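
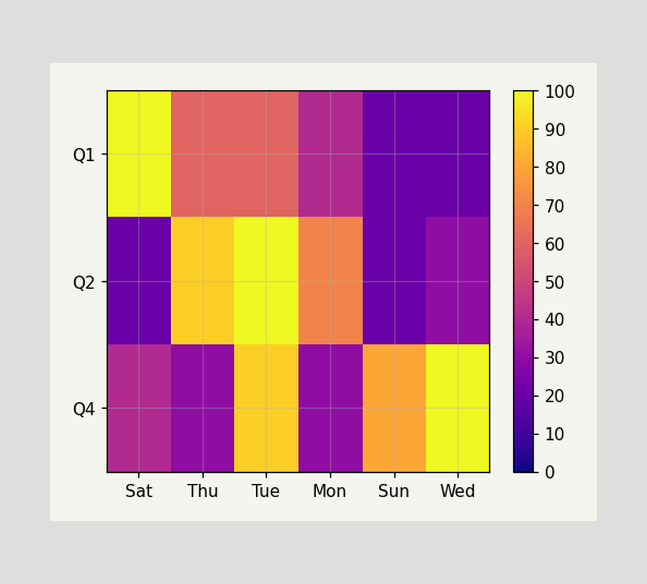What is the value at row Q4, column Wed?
100

Matching cell (Q4, Wed) against the colorbar gives 100.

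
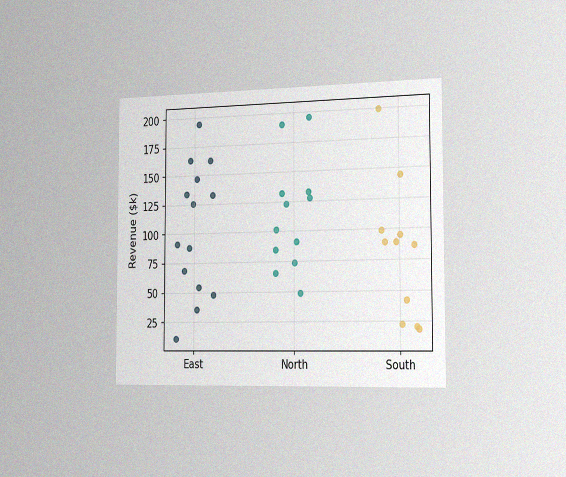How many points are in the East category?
14

The chart is viewed slightly from the right, with some photo noise. Counting the markers in the East column gives 14.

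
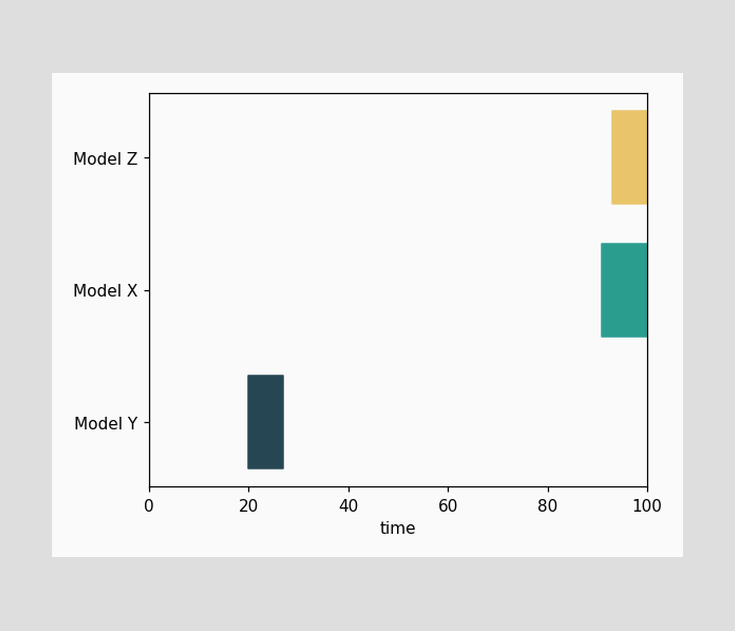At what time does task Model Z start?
The Model Z bar begins at t=93.

93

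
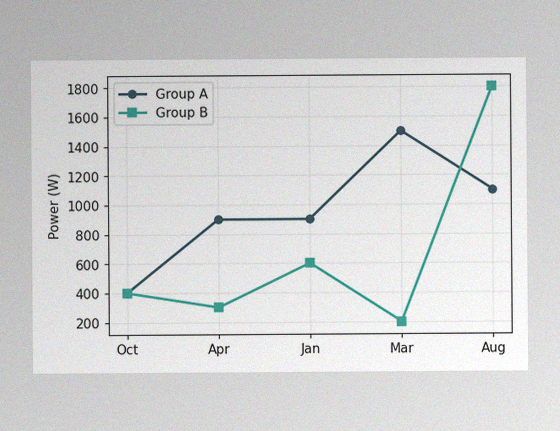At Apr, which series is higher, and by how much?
The image has some photo noise and uneven lighting. At Apr, Group A sits above the other line by 600W.

Group A, by 600W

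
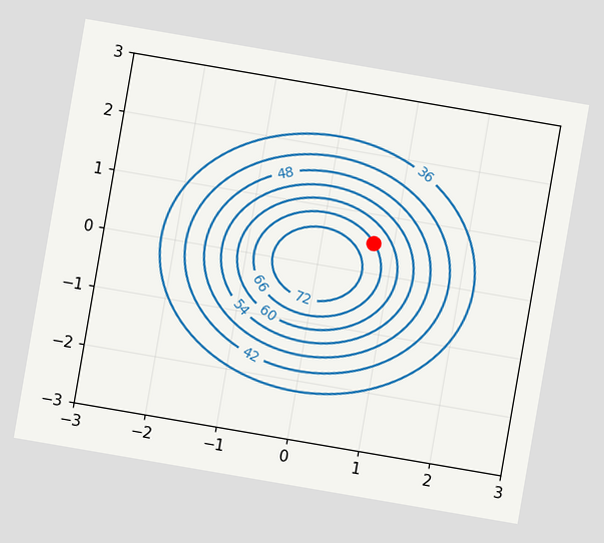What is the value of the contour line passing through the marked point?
The chart is tilted about 10° clockwise. The marked point sits on the contour labelled 66.

66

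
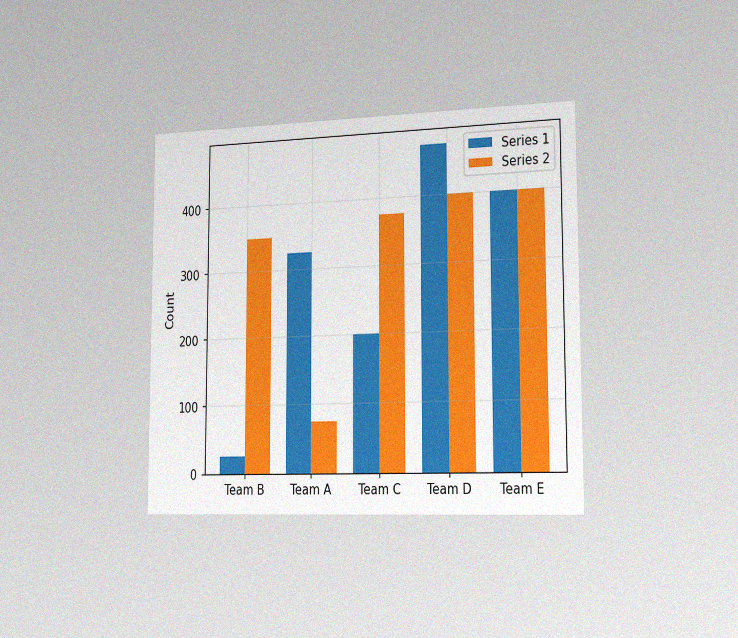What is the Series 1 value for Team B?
25

The chart is viewed slightly from the right, with some photo noise. The Series 1 bar at Team B reaches 25 on the y-axis.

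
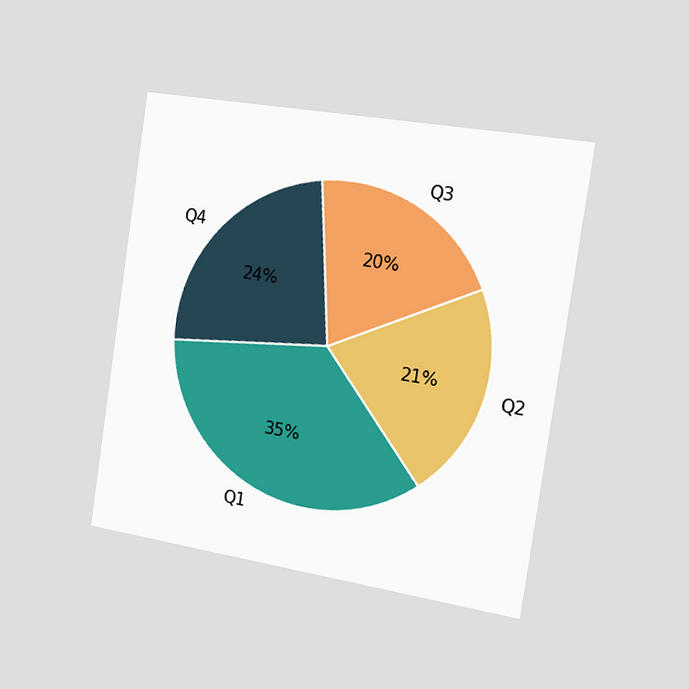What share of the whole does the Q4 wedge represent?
24%

The chart is tilted about 8° clockwise and viewed slightly from the right. The Q4 slice takes up 24% of the pie.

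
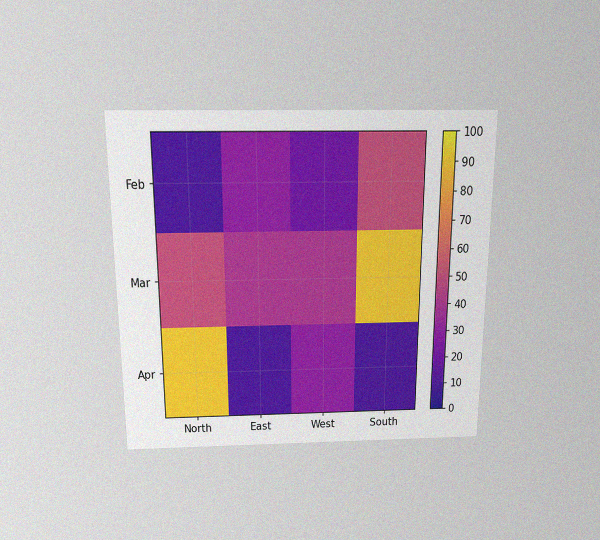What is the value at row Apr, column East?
10

The chart is viewed slightly from above, with some photo noise. Matching cell (Apr, East) against the colorbar gives 10.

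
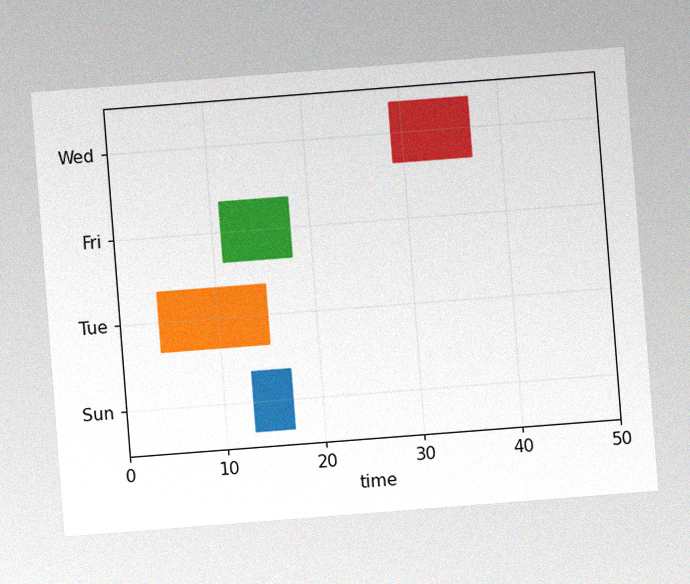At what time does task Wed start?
The chart is tilted about 4° counter-clockwise, with some photo noise. The Wed bar begins at t=29.

29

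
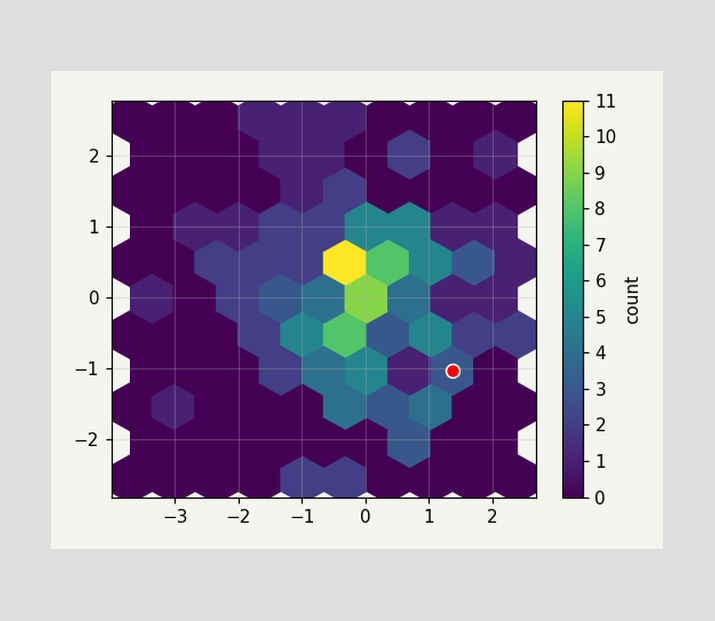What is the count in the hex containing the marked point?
The marked hex reads 3 on the colorbar.

3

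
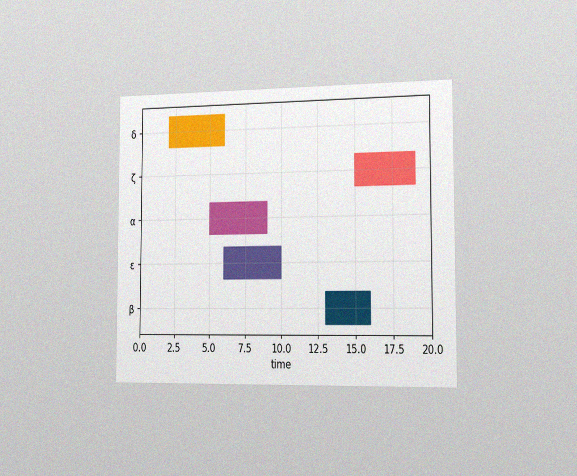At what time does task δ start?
2

The chart is viewed slightly from the right, with some photo noise. The δ bar begins at t=2.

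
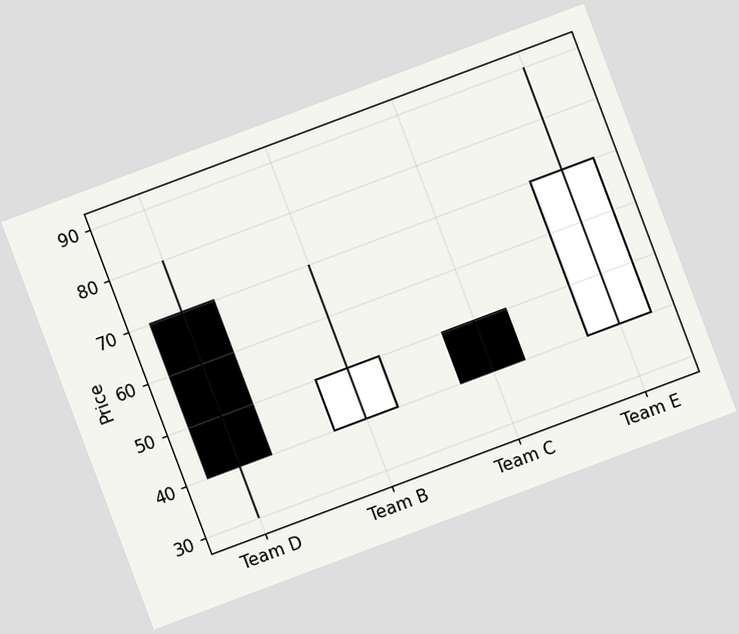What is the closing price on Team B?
The chart is tilted about 21° counter-clockwise. The Team B candle closes at 50.

50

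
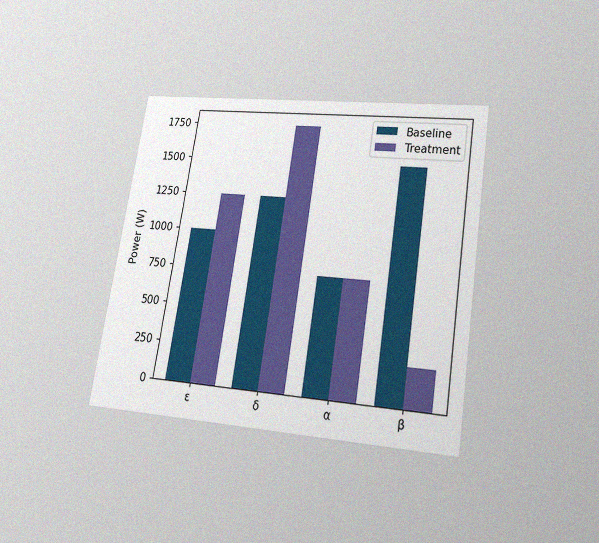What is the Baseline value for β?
The chart is tilted about 9° clockwise and viewed slightly from below, with some photo noise. The Baseline bar at β reaches 1500W on the y-axis.

1500W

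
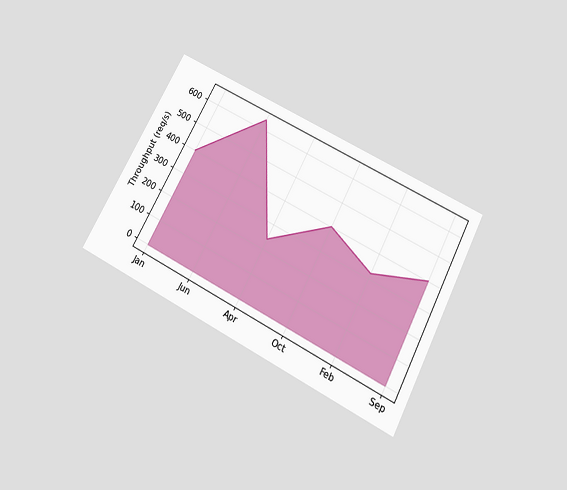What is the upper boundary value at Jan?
The chart is tilted about 28° clockwise and viewed slightly from below. At Jan the upper boundary is at 400req/s.

400req/s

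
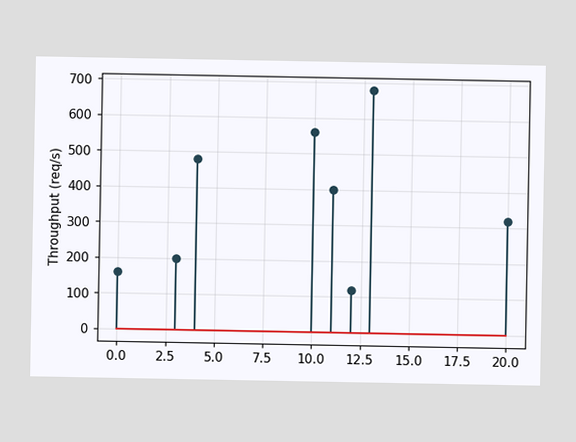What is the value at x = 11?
400req/s

The stem at x=11 reaches 400req/s.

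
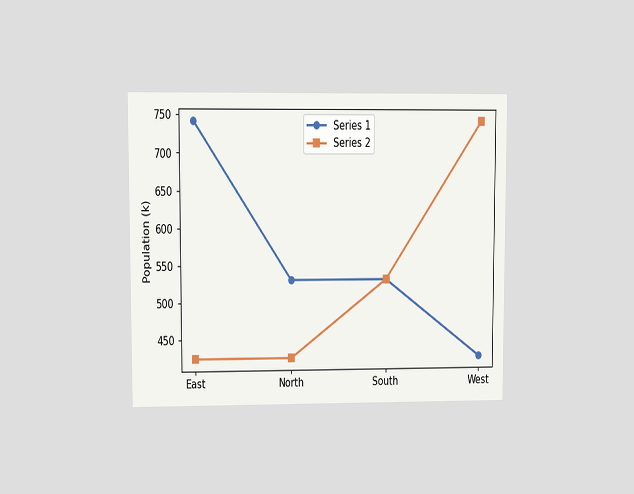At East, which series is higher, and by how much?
Series 1, by 318k

The chart is viewed at a slight angle. At East, Series 1 sits above the other line by 318k.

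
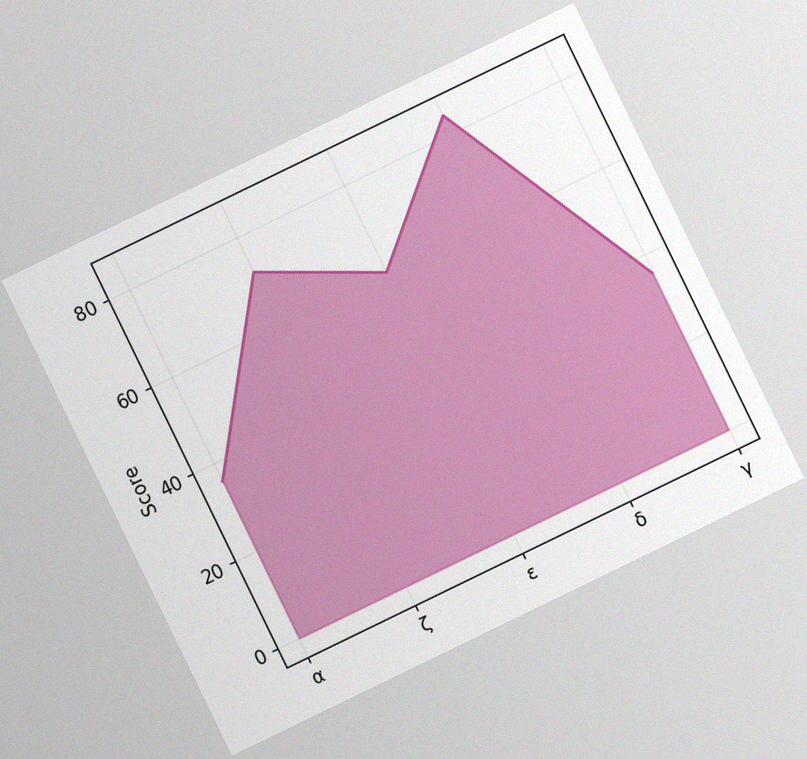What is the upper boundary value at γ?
The chart is tilted about 26° counter-clockwise, with some photo noise. At γ the upper boundary is at 36.

36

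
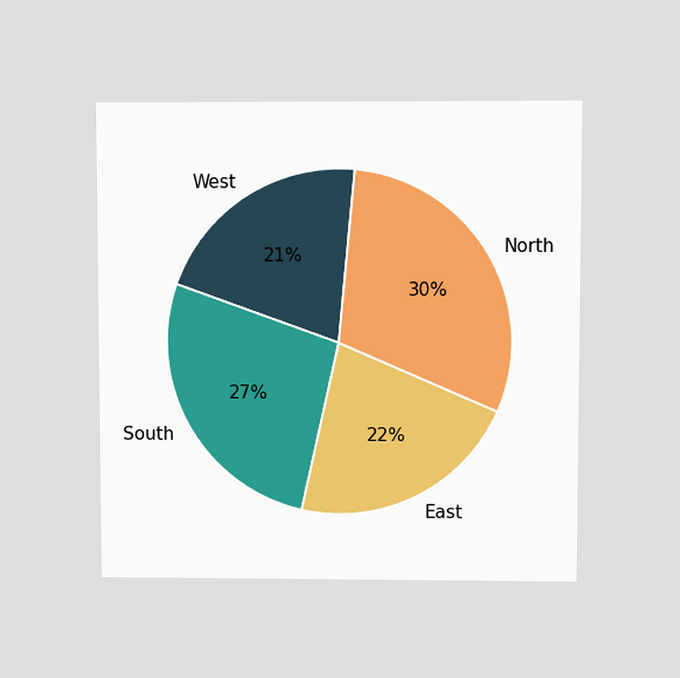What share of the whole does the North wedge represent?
The chart is viewed at a slight angle. The North slice takes up 30% of the pie.

30%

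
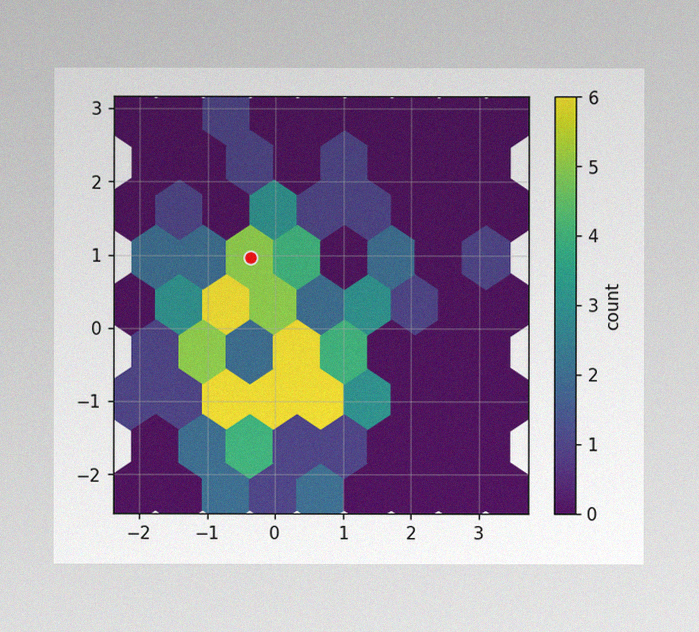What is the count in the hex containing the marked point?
The image has some photo noise and uneven lighting. The marked hex reads 5 on the colorbar.

5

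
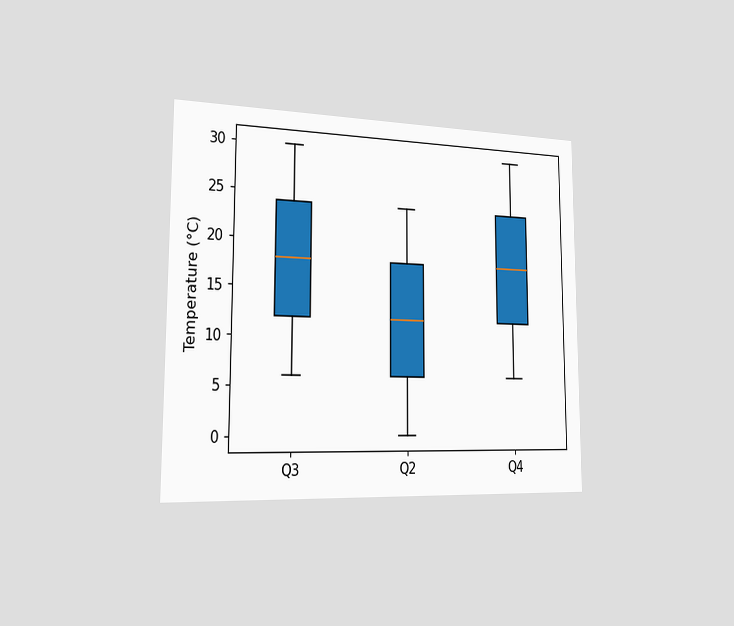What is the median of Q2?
12°C

The chart is viewed slightly from the left. The median line in the Q2 box sits at 12°C.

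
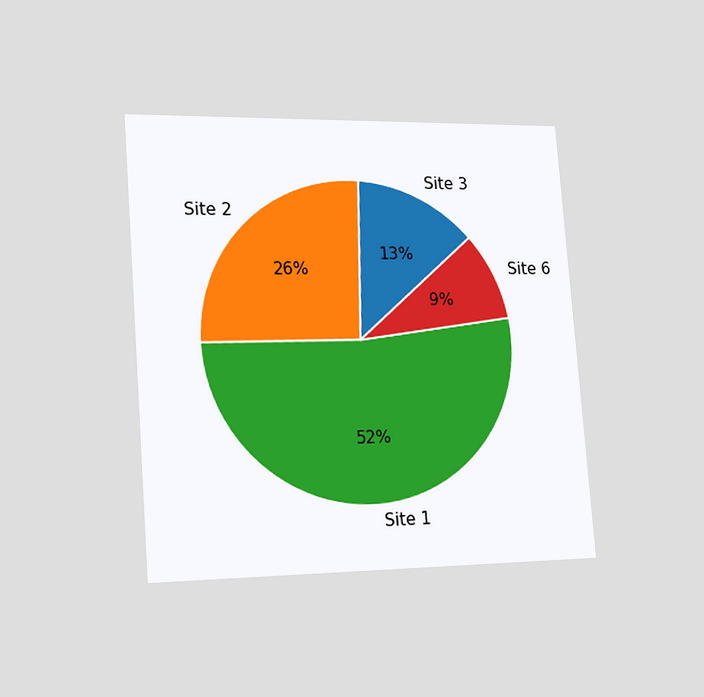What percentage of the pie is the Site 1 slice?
52%

The chart is tilted about 4° counter-clockwise and viewed slightly from the left. The Site 1 slice takes up 52% of the pie.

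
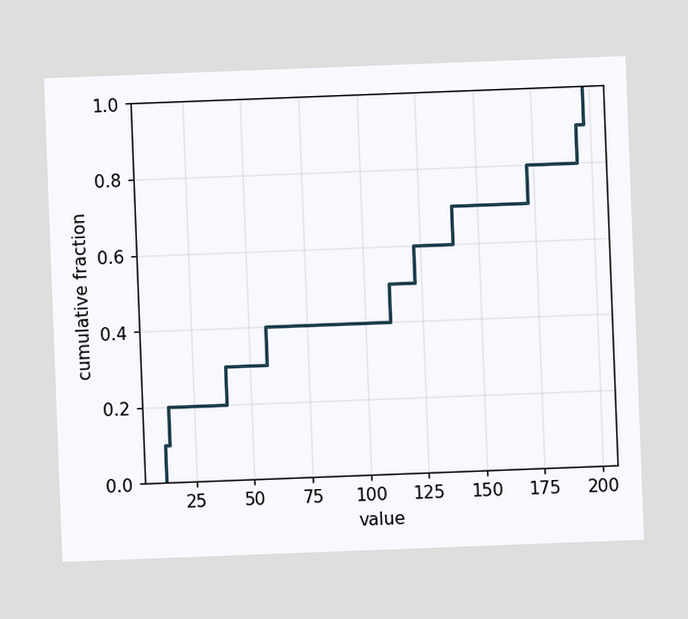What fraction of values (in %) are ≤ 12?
10%

The chart is tilted about 2° counter-clockwise. At x=12 the ECDF step is at 10%.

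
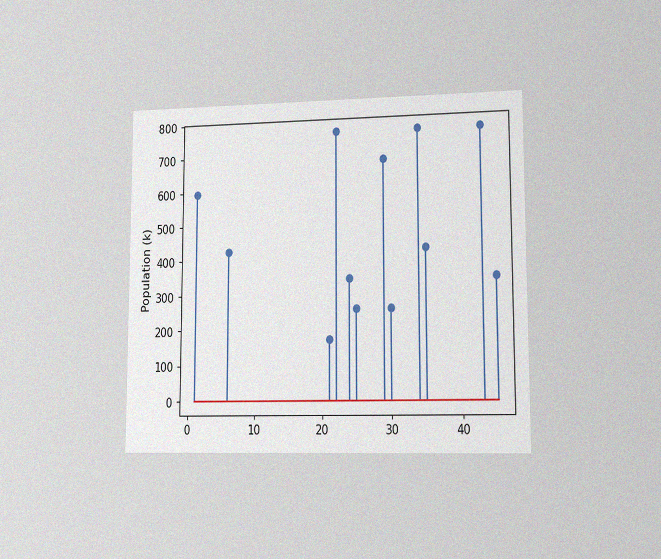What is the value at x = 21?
The chart is viewed at a slight angle, with some photo noise. The stem at x=21 reaches 170k.

170k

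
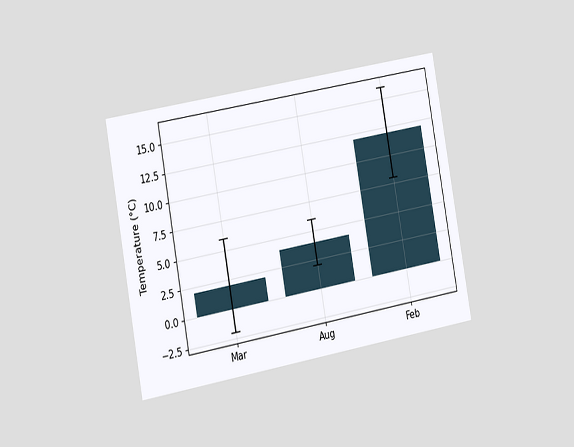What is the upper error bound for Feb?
16°C

The chart is tilted about 10° counter-clockwise and viewed slightly from the left. The Feb bar's upper whisker reaches 16°C.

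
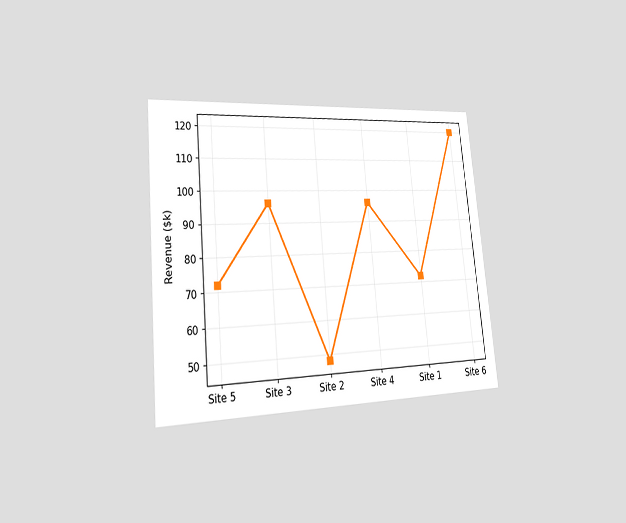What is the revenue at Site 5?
The chart is tilted about 5° counter-clockwise and viewed slightly from the left. At Site 5, the line is at $72k.

$72k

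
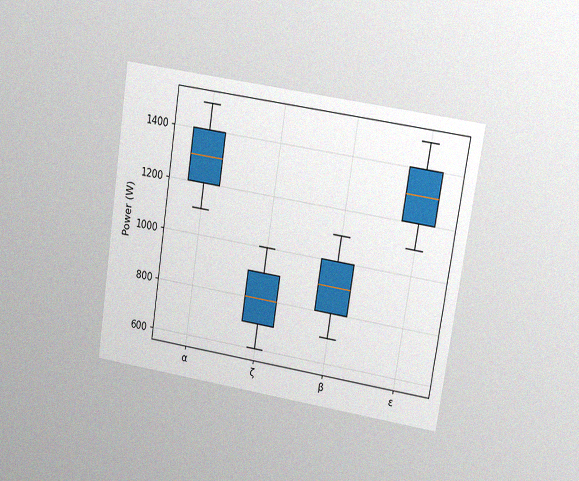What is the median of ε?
1300W

The chart is tilted about 9° clockwise and viewed at a slight angle, with some photo noise. The median line in the ε box sits at 1300W.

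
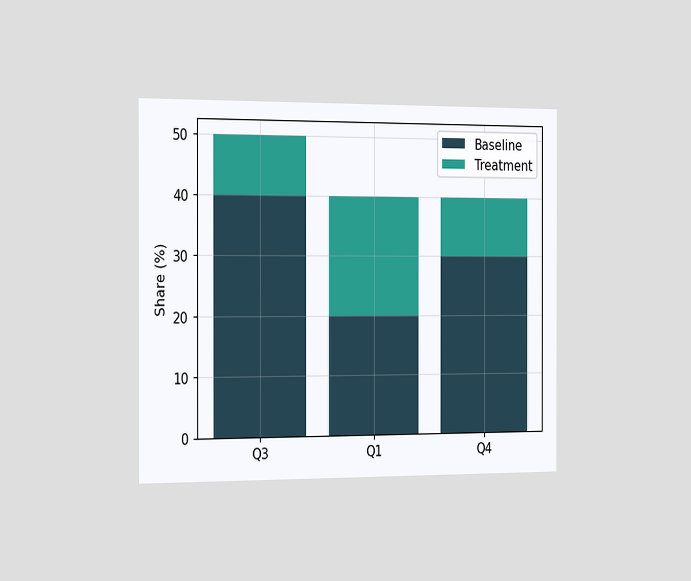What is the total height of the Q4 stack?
40%

The chart is viewed slightly from the left. The Q4 stack's top reaches 40% on the y-axis.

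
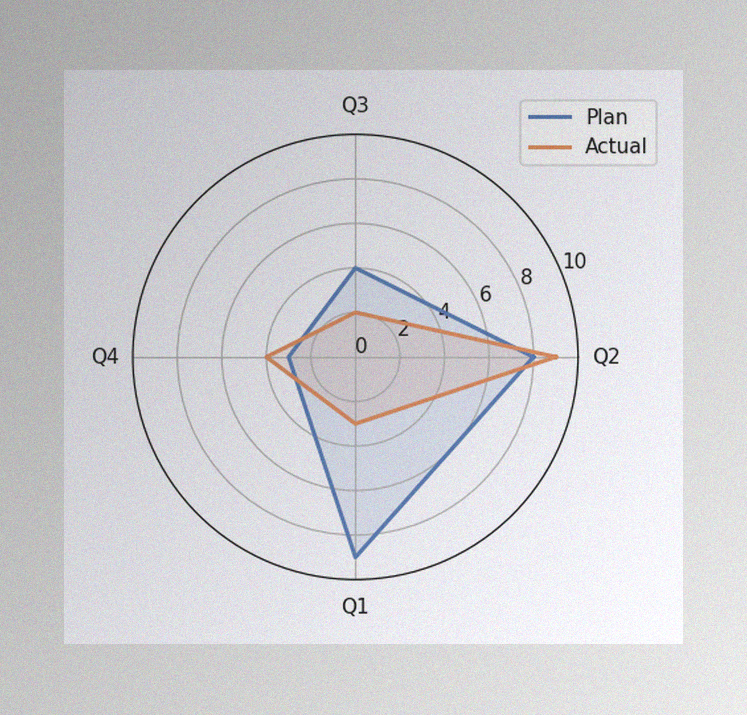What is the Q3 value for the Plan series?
The image has some photo noise and uneven lighting. On the Q3 axis, Plan reaches 4.

4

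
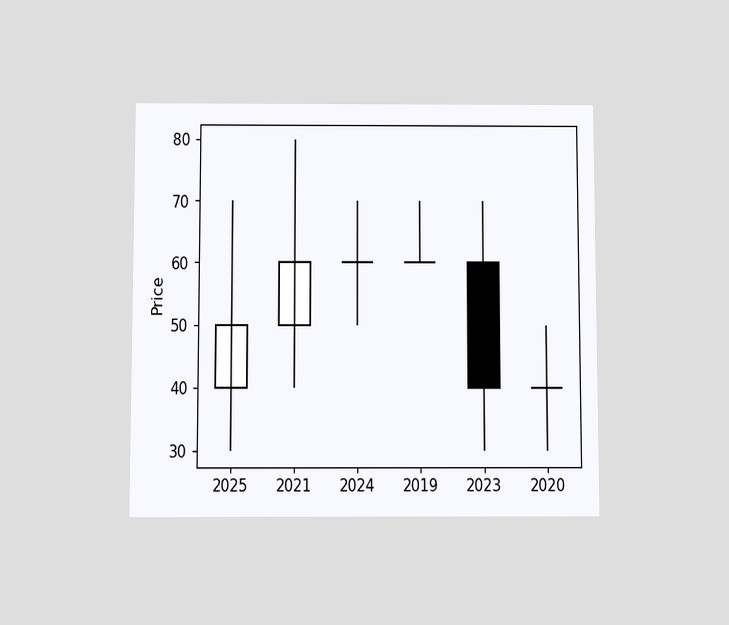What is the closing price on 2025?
50

The chart is viewed slightly from below. The 2025 candle closes at 50.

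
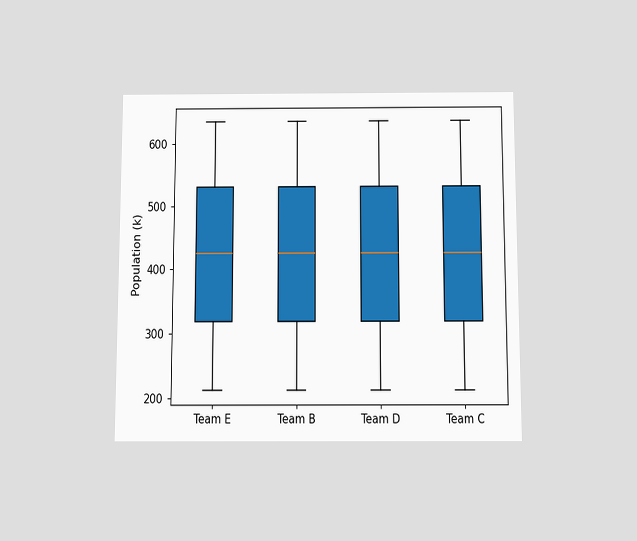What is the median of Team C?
424k

The chart is viewed slightly from below. The median line in the Team C box sits at 424k.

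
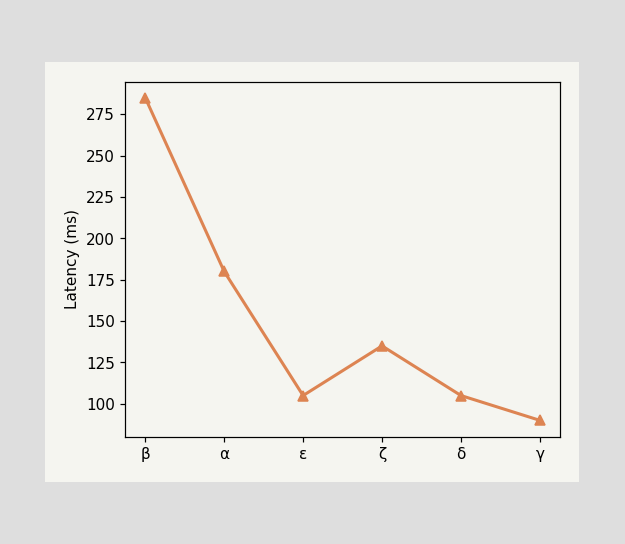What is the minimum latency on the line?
The lowest point is at γ, and reading across to the y-axis gives 90ms.

90ms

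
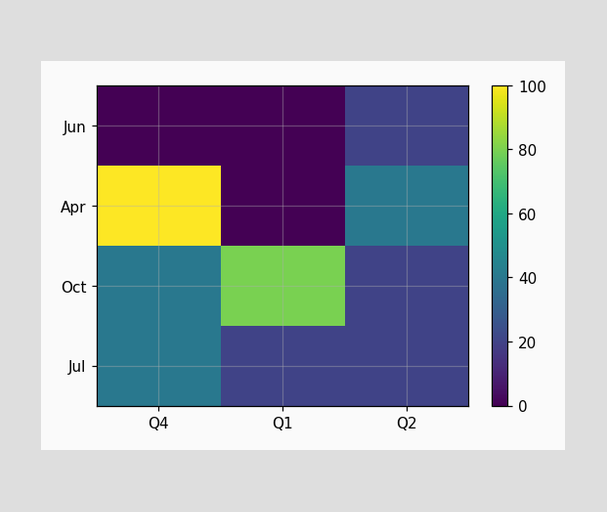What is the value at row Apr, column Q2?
40

Matching cell (Apr, Q2) against the colorbar gives 40.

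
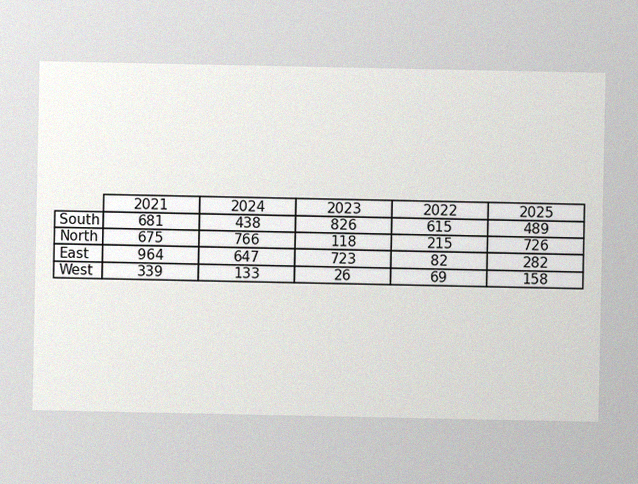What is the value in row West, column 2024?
The image has some photo noise and uneven lighting. The (West, 2024) cell reads 133.

133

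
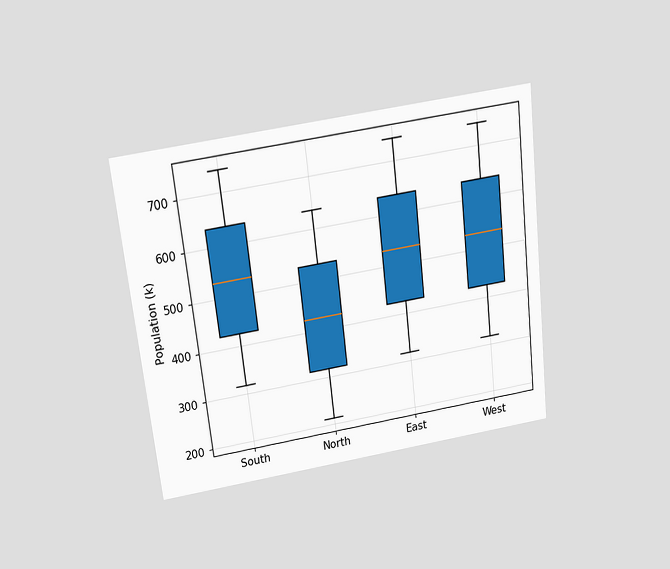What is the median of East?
530k

The chart is tilted about 7° counter-clockwise and viewed slightly from above. The median line in the East box sits at 530k.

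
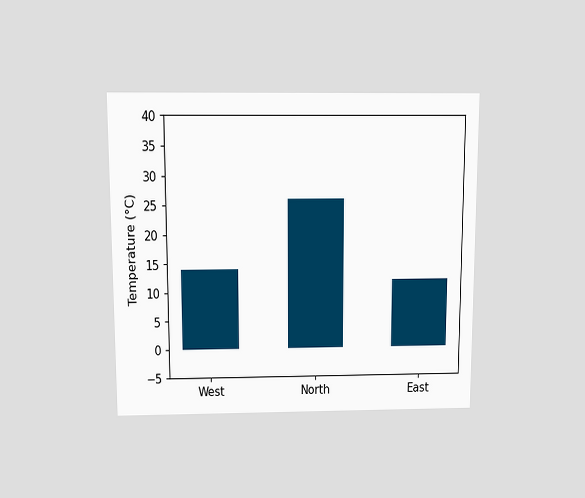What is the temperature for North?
The chart is viewed slightly from above. Reading along the chart's y-axis, the North bar reaches 26°C.

26°C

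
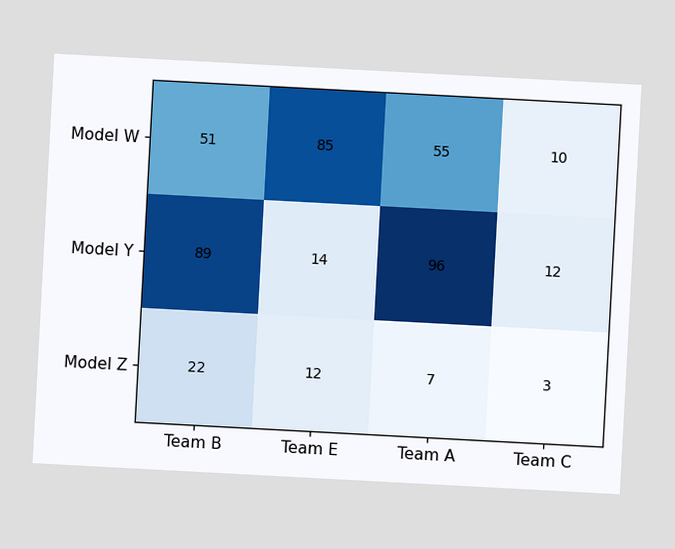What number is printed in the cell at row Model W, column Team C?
10

The chart is tilted about 3° clockwise. The (Model W, Team C) cell reads 10.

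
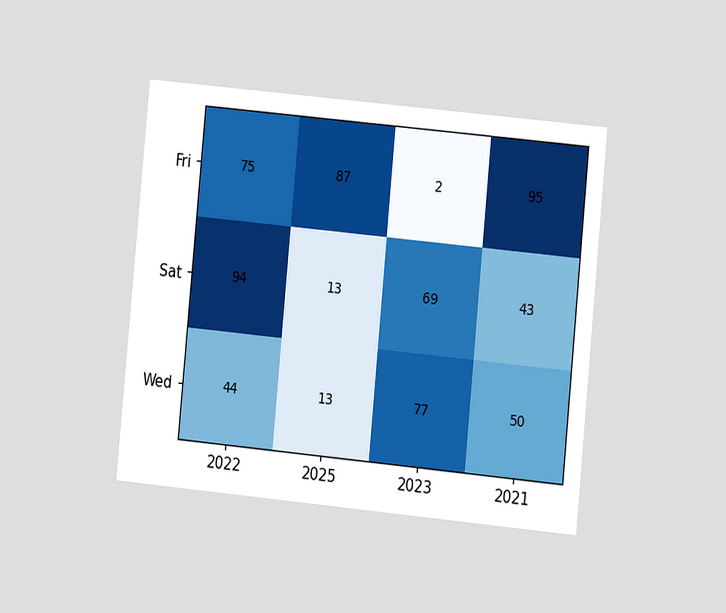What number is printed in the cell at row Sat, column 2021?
43

The chart is tilted about 5° clockwise and viewed at a slight angle. The (Sat, 2021) cell reads 43.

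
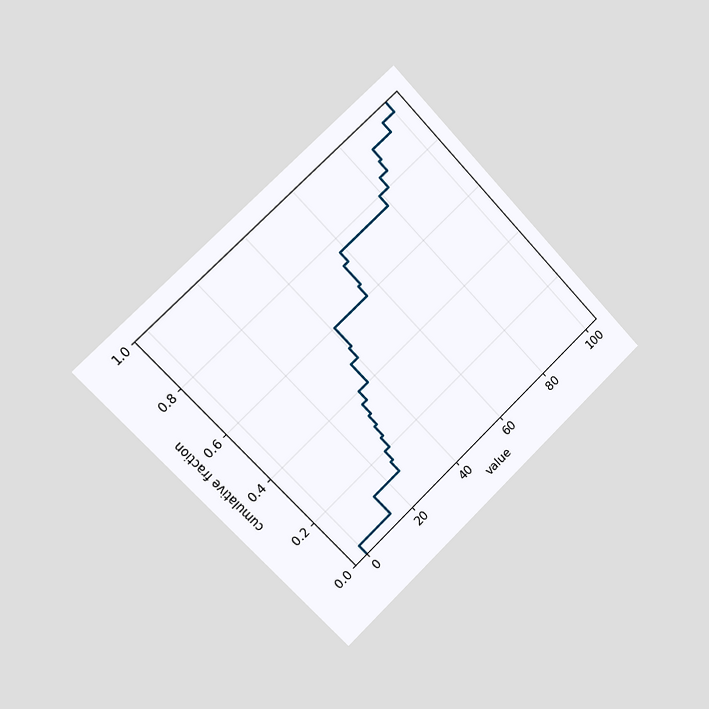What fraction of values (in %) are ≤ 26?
The chart is tilted about 44° counter-clockwise and viewed slightly from the left. At x=26 the ECDF step is at 20%.

20%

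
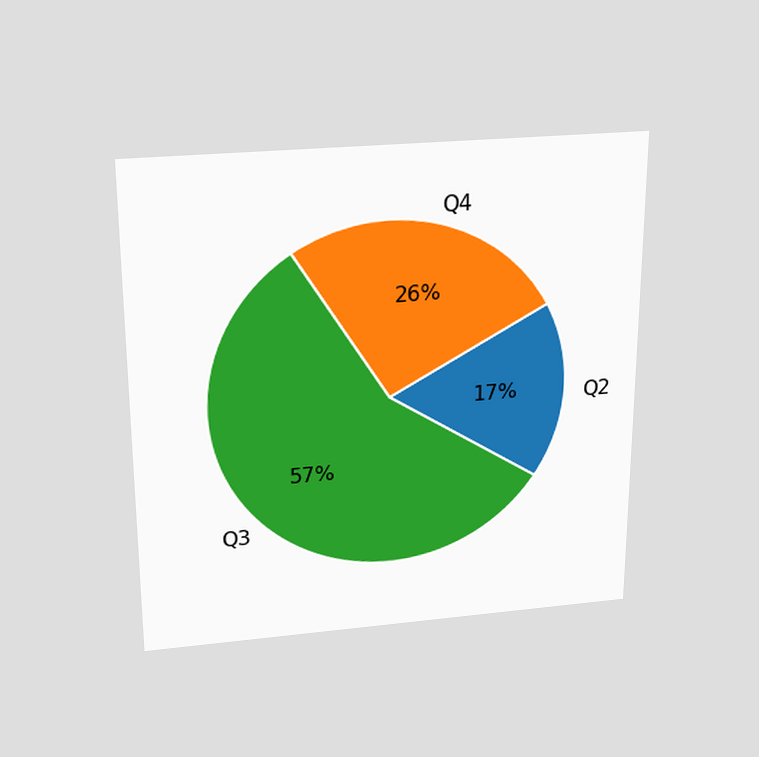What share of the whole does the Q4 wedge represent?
26%

The chart is viewed slightly from above. The Q4 slice takes up 26% of the pie.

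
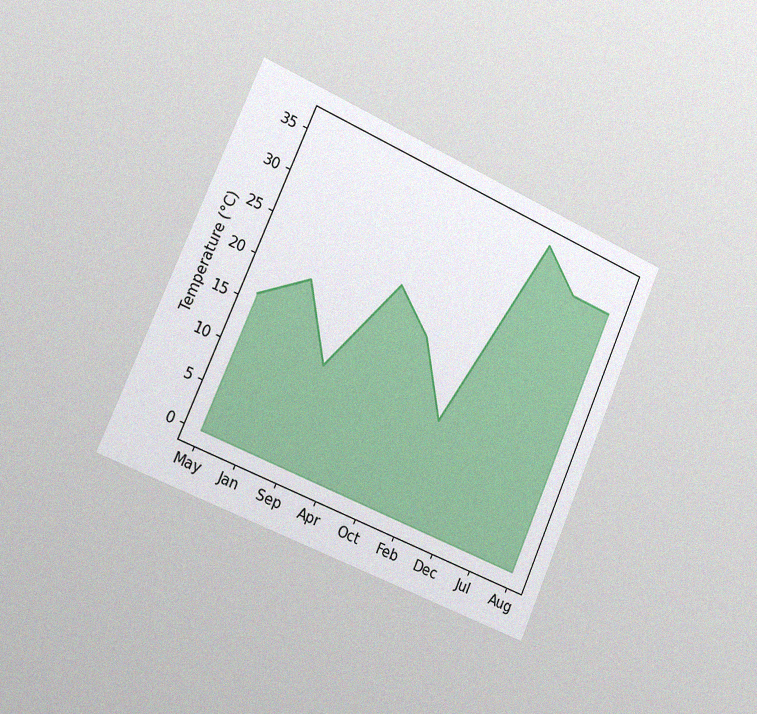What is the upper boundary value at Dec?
The chart is tilted about 23° clockwise and viewed slightly from the left, with some photo noise. At Dec the upper boundary is at 36°C.

36°C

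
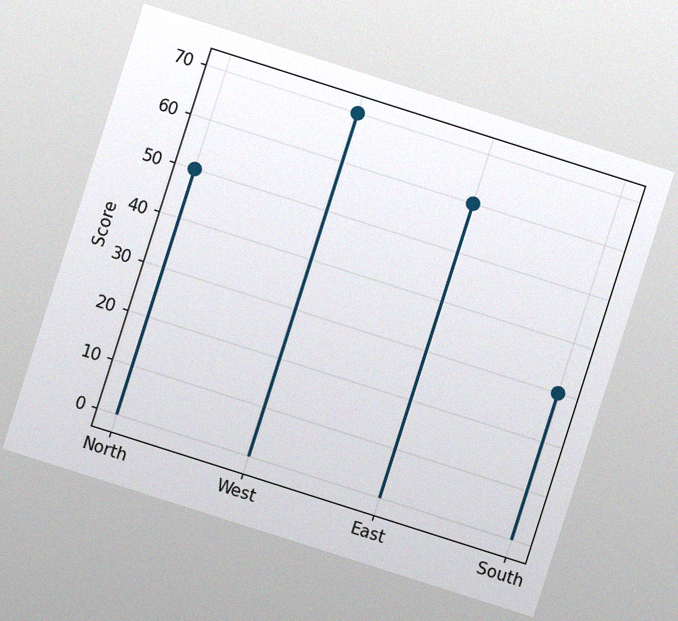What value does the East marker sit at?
The chart is tilted about 18° clockwise, with some photo noise. The East marker sits at 60.

60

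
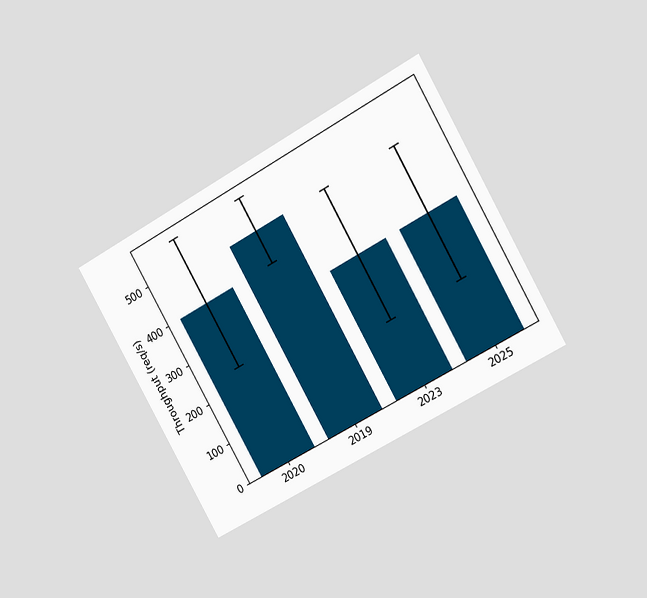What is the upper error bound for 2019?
560req/s

The chart is tilted about 30° counter-clockwise and viewed slightly from the right. The 2019 bar's upper whisker reaches 560req/s.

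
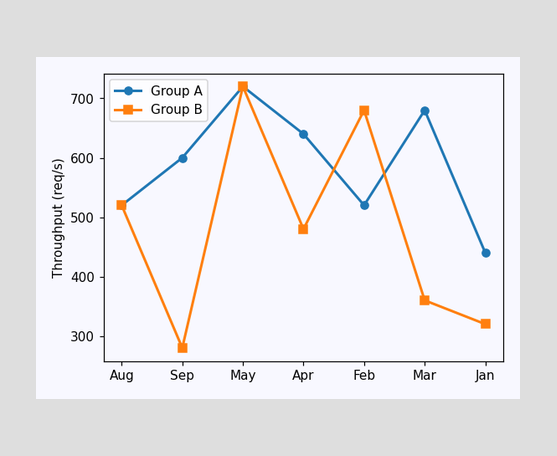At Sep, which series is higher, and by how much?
At Sep, Group A sits above the other line by 320req/s.

Group A, by 320req/s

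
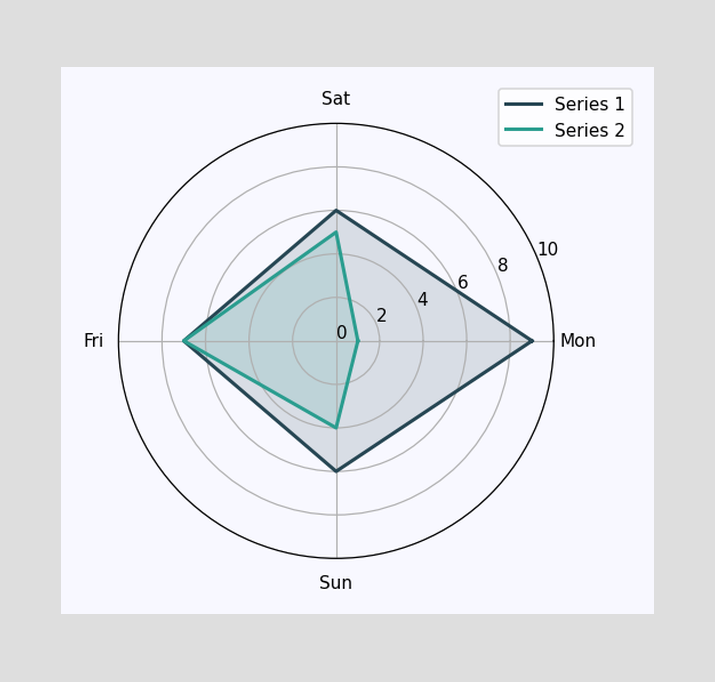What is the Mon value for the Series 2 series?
On the Mon axis, Series 2 reaches 1.

1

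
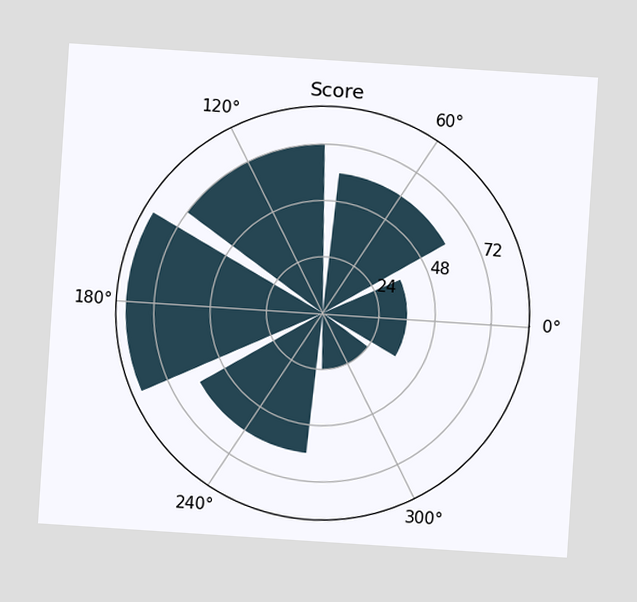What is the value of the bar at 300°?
24

The chart is tilted about 4° clockwise. The bar at 300° reaches 24 on the radial axis.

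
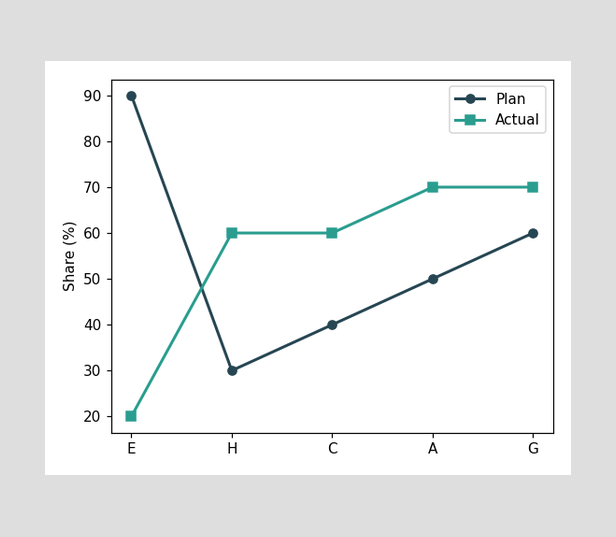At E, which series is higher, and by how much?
At E, Plan sits above the other line by 70%.

Plan, by 70%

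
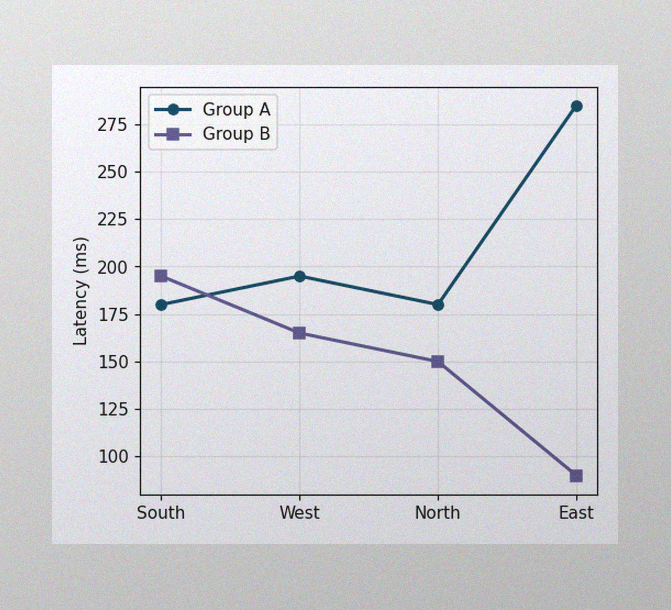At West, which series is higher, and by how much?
The image has some photo noise and uneven lighting. At West, Group A sits above the other line by 30ms.

Group A, by 30ms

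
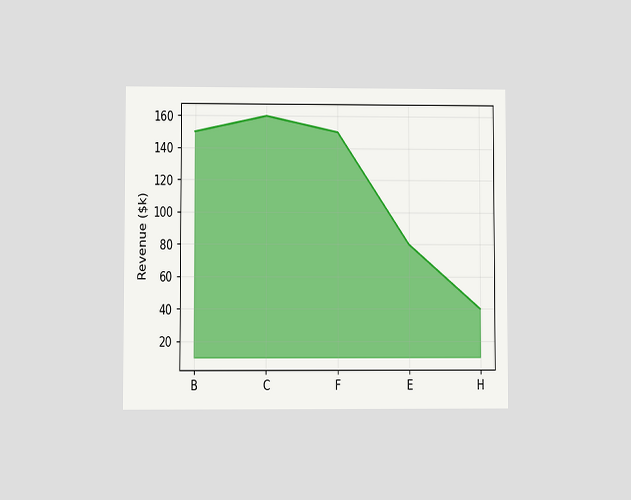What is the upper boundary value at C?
$160k

The chart is viewed at a slight angle. At C the upper boundary is at $160k.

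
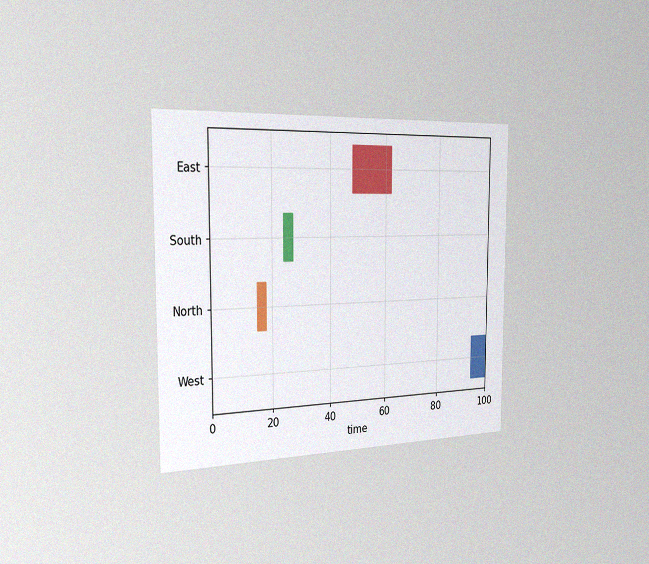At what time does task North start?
The chart is viewed slightly from the left, with some photo noise. The North bar begins at t=15.

15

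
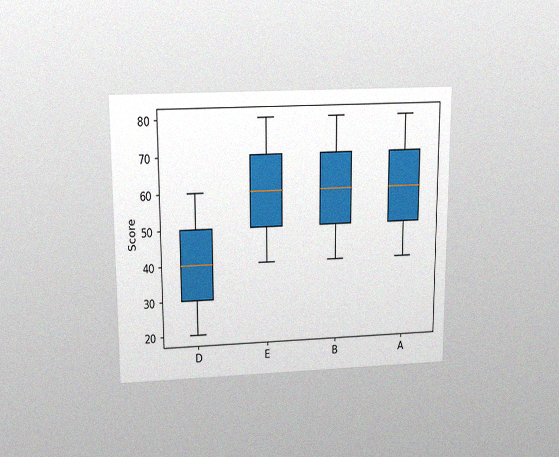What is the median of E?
The chart is viewed slightly from above, with some photo noise. The median line in the E box sits at 60.

60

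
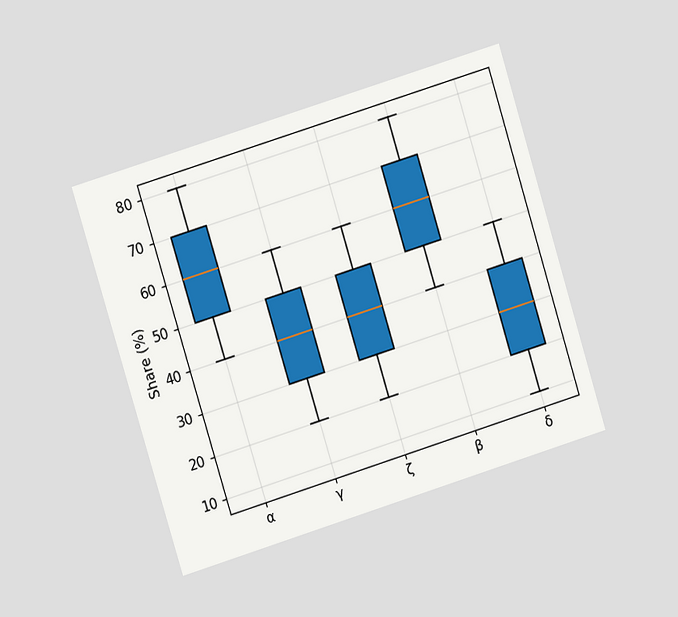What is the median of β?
The chart is tilted about 17° counter-clockwise and viewed at a slight angle. The median line in the β box sits at 60%.

60%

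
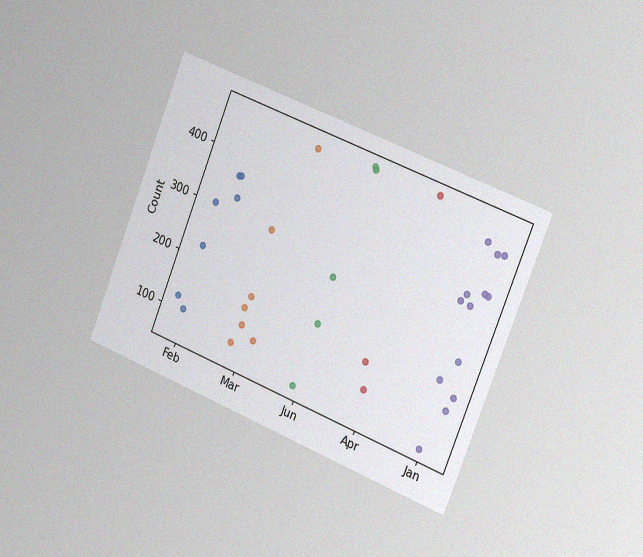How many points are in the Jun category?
5

The chart is tilted about 22° clockwise and viewed slightly from the right, with some photo noise. Counting the markers in the Jun column gives 5.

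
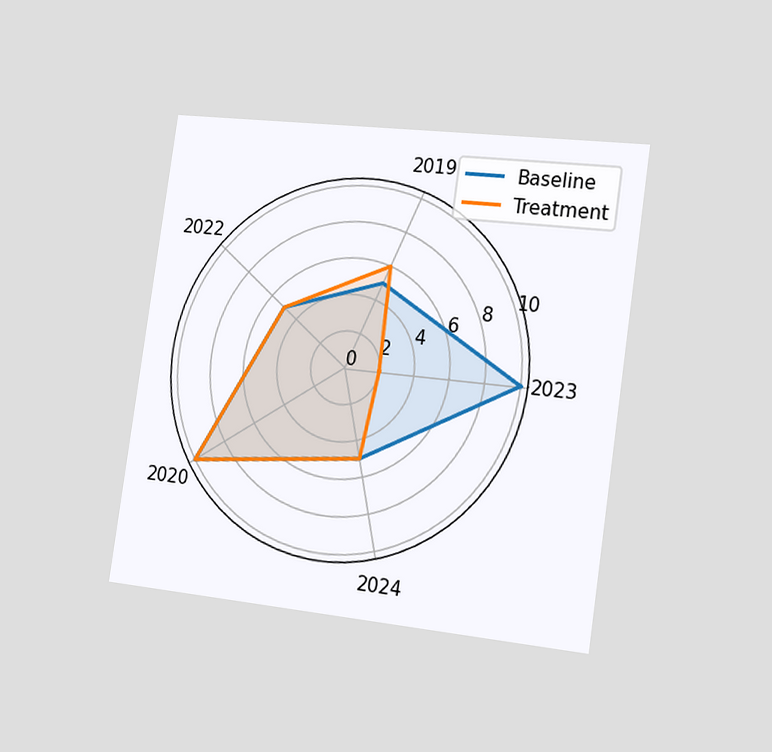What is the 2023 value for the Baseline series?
10

The chart is tilted about 8° clockwise and viewed slightly from the right. On the 2023 axis, Baseline reaches 10.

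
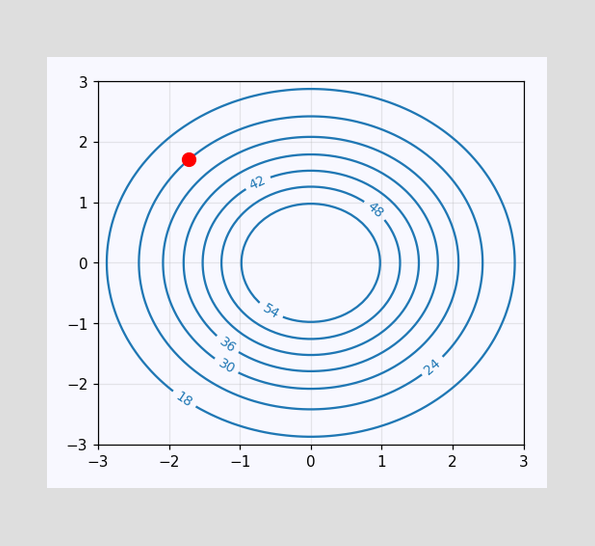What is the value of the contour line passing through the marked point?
The marked point sits on the contour labelled 24.

24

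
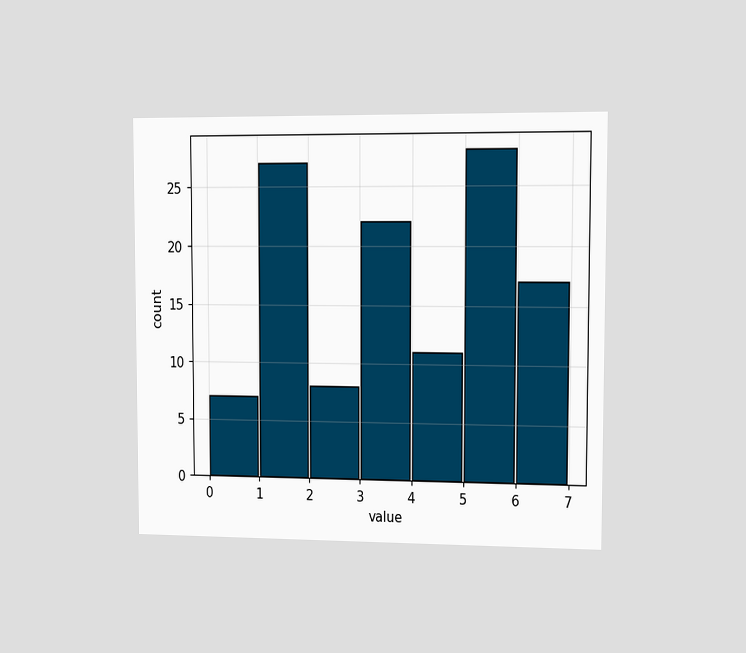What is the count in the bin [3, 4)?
The chart is viewed slightly from the right. The [3, 4) bin has height 22.

22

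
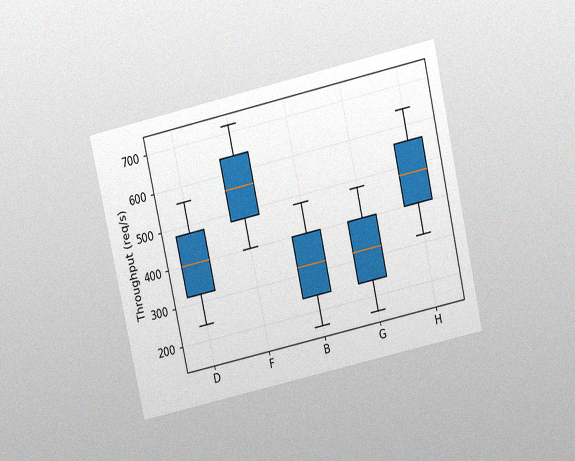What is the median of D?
The chart is tilted about 13° counter-clockwise and viewed slightly from above, with some photo noise. The median line in the D box sits at 400req/s.

400req/s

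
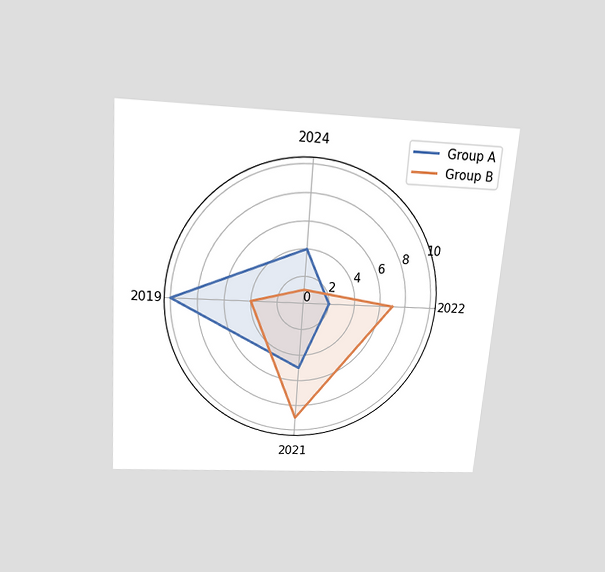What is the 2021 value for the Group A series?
5

The chart is tilted about 4° clockwise and viewed slightly from above. On the 2021 axis, Group A reaches 5.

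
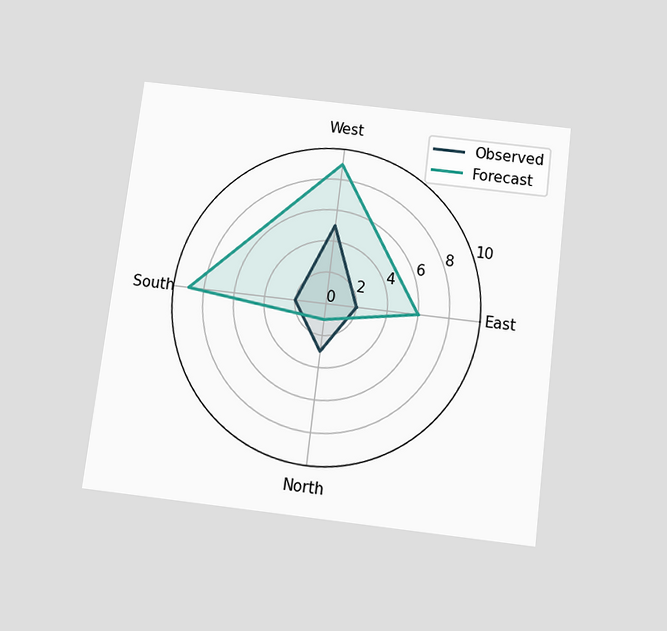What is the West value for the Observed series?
5

The chart is tilted about 7° clockwise and viewed slightly from below. On the West axis, Observed reaches 5.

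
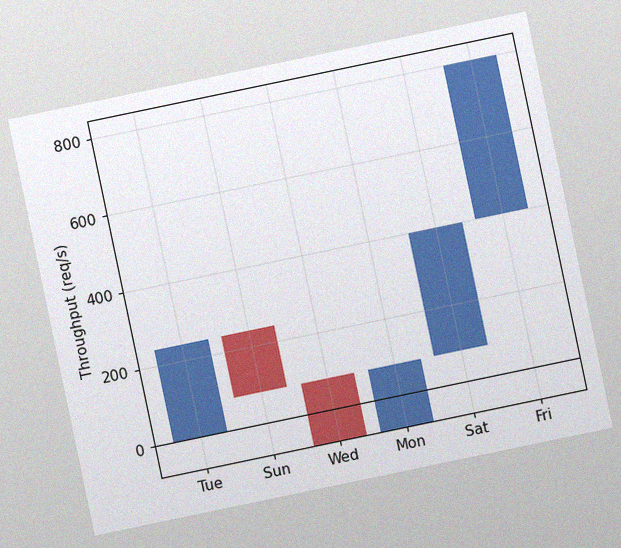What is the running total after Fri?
800req/s

The chart is tilted about 12° counter-clockwise, with some photo noise. After Fri the running total reaches 800req/s.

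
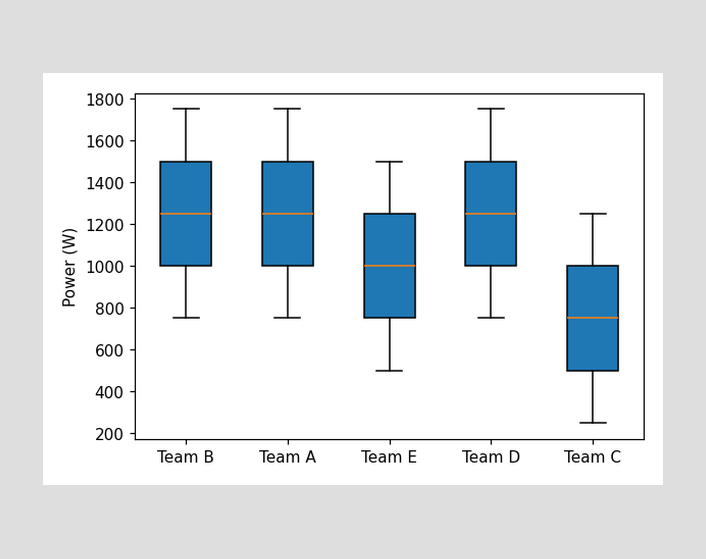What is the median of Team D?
1250W

The median line in the Team D box sits at 1250W.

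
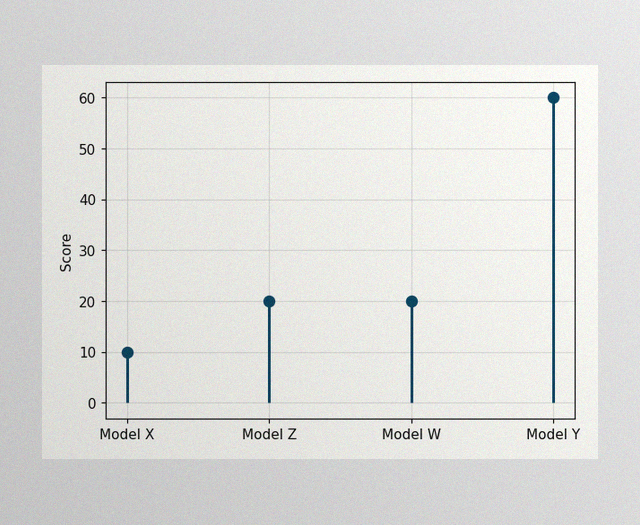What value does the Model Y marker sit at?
The image has some photo noise and uneven lighting. The Model Y marker sits at 60.

60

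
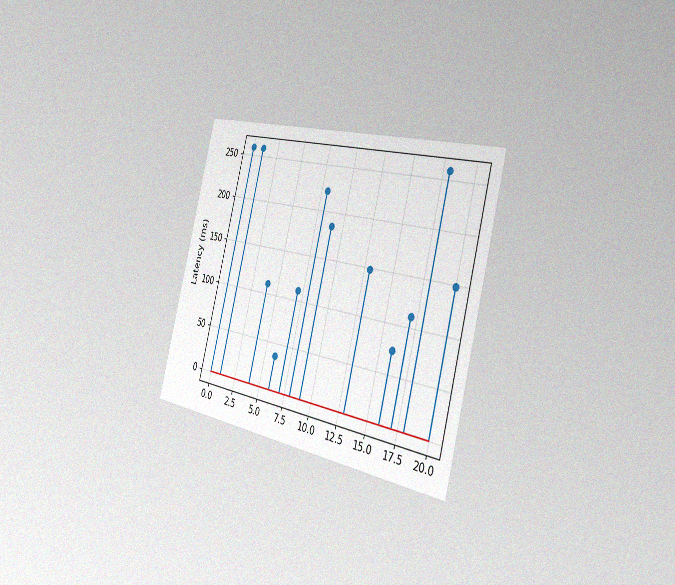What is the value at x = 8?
222ms

The chart is tilted about 15° clockwise and viewed slightly from the right, with some photo noise. The stem at x=8 reaches 222ms.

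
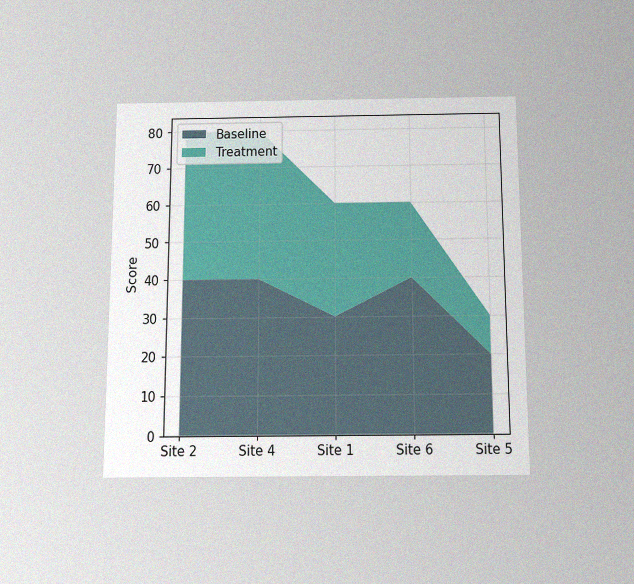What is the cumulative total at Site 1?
60

The chart is viewed slightly from below, with some photo noise. The stacked total at Site 1 reaches 60.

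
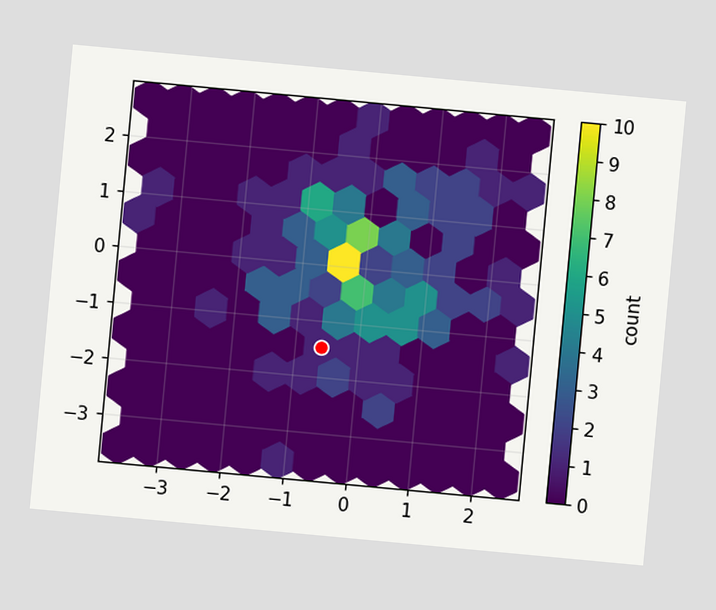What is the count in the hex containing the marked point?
1

The chart is tilted about 5° clockwise. The marked hex reads 1 on the colorbar.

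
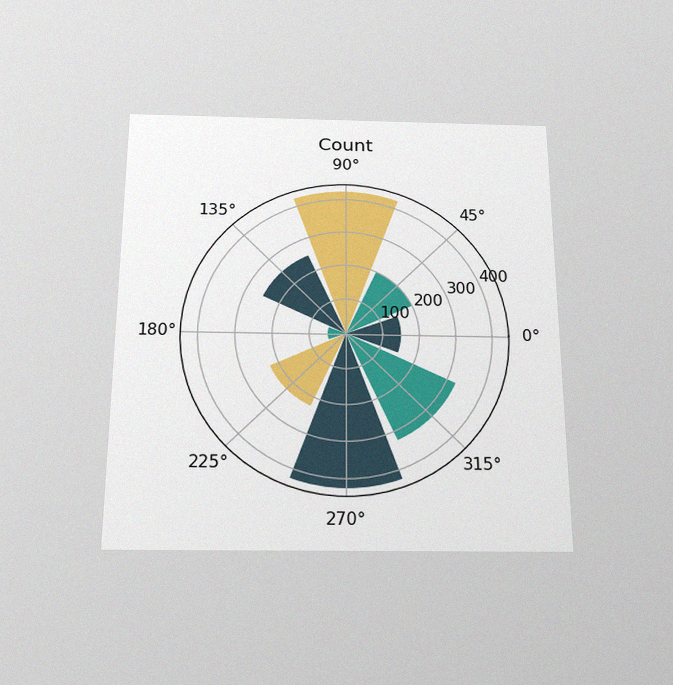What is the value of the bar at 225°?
225

The chart is viewed slightly from below, with some photo noise. The bar at 225° reaches 225 on the radial axis.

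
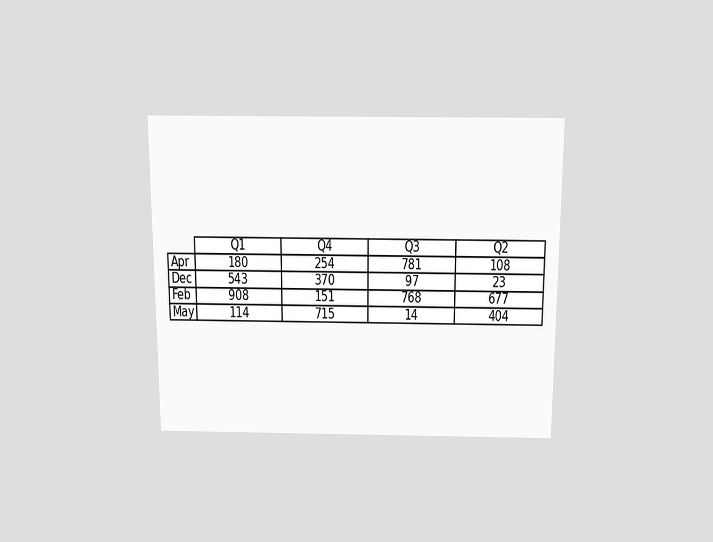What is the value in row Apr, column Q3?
781

The chart is viewed slightly from above. The (Apr, Q3) cell reads 781.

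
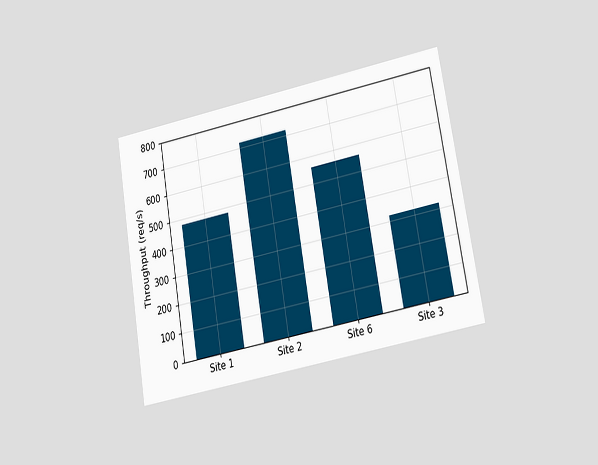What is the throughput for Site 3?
The chart is tilted about 10° counter-clockwise and viewed at a slight angle. Reading along the chart's y-axis, the Site 3 bar reaches 320req/s.

320req/s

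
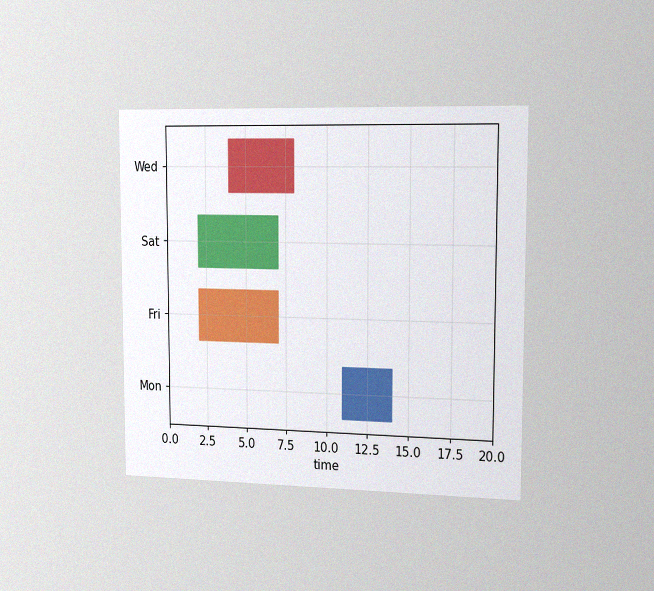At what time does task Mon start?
The chart is viewed slightly from the right, with some photo noise. The Mon bar begins at t=11.

11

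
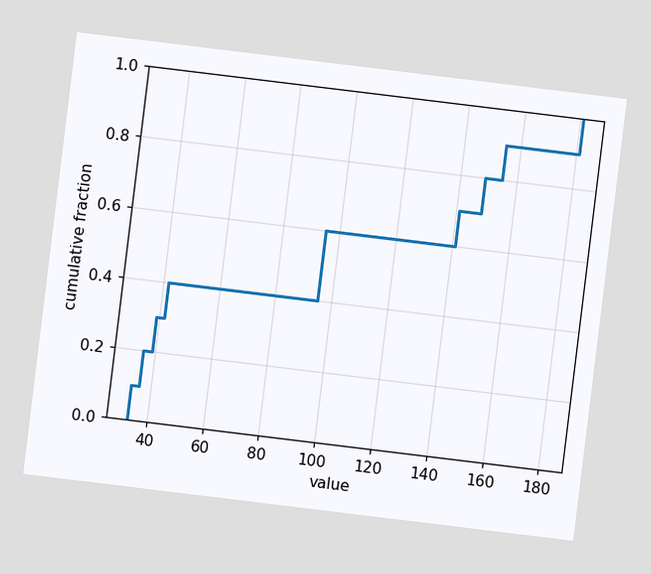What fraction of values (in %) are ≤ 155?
The chart is tilted about 7° clockwise. At x=155 the ECDF step is at 90%.

90%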